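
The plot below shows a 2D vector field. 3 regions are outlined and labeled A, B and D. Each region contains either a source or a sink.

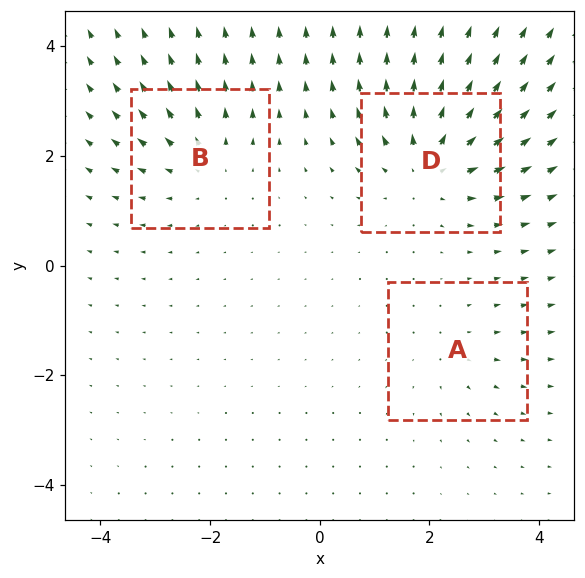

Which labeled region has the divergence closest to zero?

Divergence at each region's feature centre — A: about +2, B: about +3, D: about +5. Region A is closest to zero.

A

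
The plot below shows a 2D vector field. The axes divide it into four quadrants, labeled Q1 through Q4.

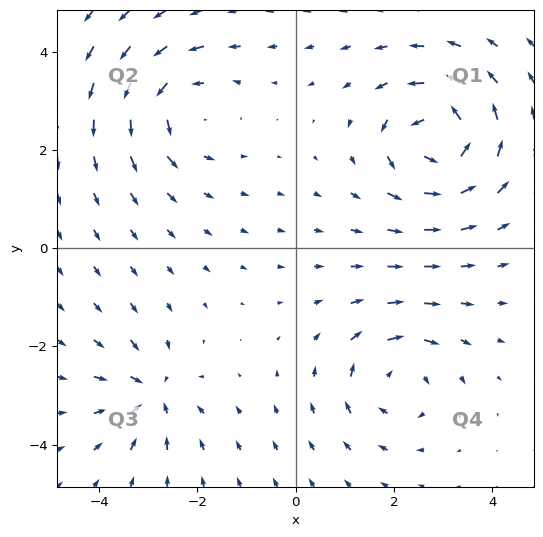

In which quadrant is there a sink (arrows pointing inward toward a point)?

Q3

The sink sits at approximately (-2.9, -3.0), which lies in quadrant Q3. The divergence there is about -5, negative as expected for a sink.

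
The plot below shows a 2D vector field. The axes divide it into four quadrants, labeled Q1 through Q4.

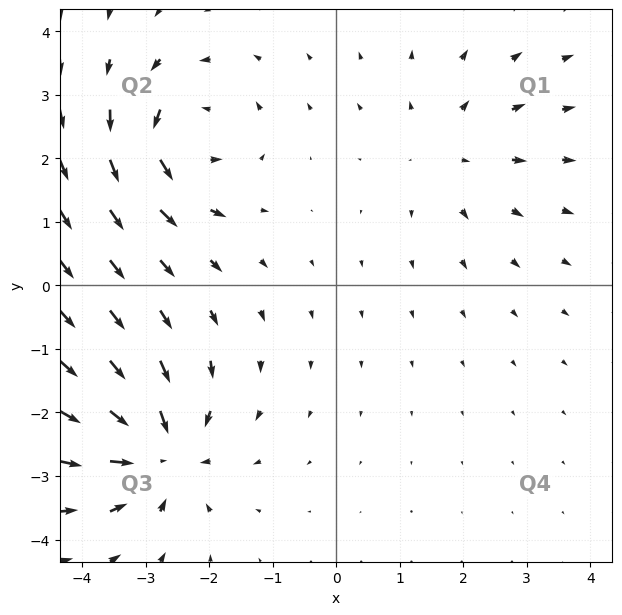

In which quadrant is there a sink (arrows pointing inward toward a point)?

The sink sits at approximately (-2.8, -2.6), which lies in quadrant Q3. The divergence there is about -5, negative as expected for a sink.

Q3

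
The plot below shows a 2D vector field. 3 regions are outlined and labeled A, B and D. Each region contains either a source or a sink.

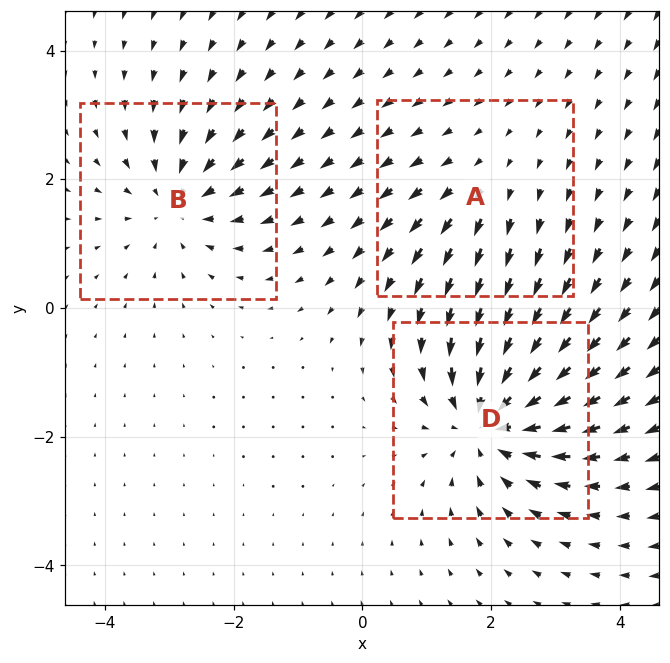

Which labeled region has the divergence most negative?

Divergence at each region's feature centre — A: about +2, B: about -3, D: about -5. Region D is most negative.

D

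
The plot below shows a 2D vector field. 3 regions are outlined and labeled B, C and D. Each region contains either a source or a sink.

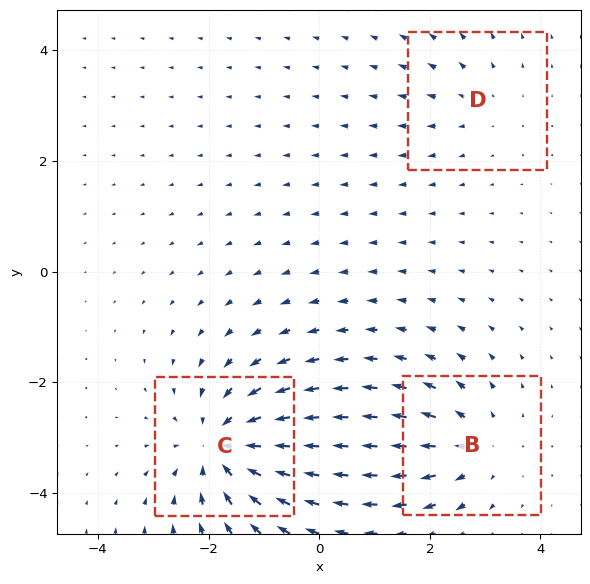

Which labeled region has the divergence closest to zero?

Divergence at each region's feature centre — B: about +3, C: about -5, D: about +2. Region D is closest to zero.

D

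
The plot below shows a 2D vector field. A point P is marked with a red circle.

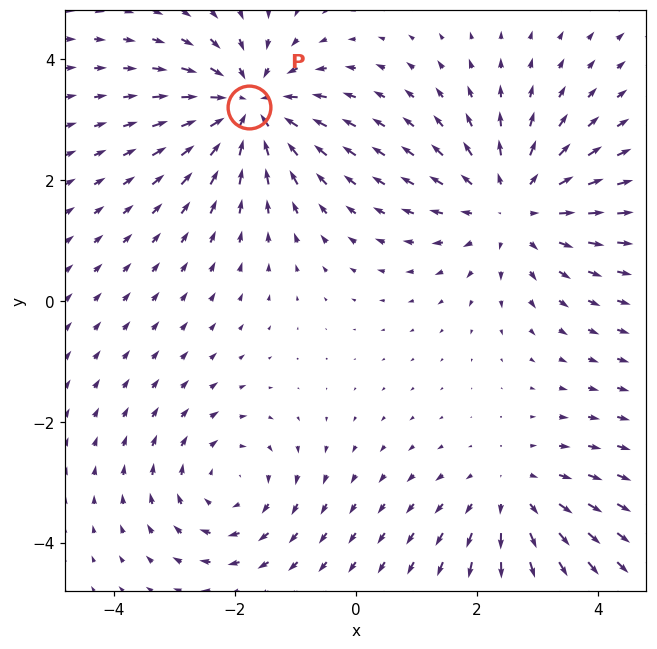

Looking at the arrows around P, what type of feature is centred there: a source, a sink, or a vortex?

sink

At P (-1.8, 3.2) the arrows converge inward. Divergence about -5, curl ≈0 — negative divergence with near-zero curl is a sink.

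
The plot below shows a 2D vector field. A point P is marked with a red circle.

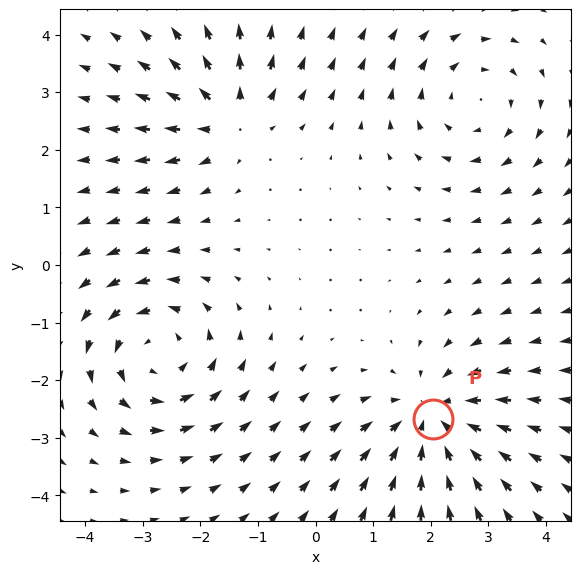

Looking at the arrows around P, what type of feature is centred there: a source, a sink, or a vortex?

At P (2.0, -2.7) the arrows converge inward. Divergence about -4, curl ≈0 — negative divergence with near-zero curl is a sink.

sink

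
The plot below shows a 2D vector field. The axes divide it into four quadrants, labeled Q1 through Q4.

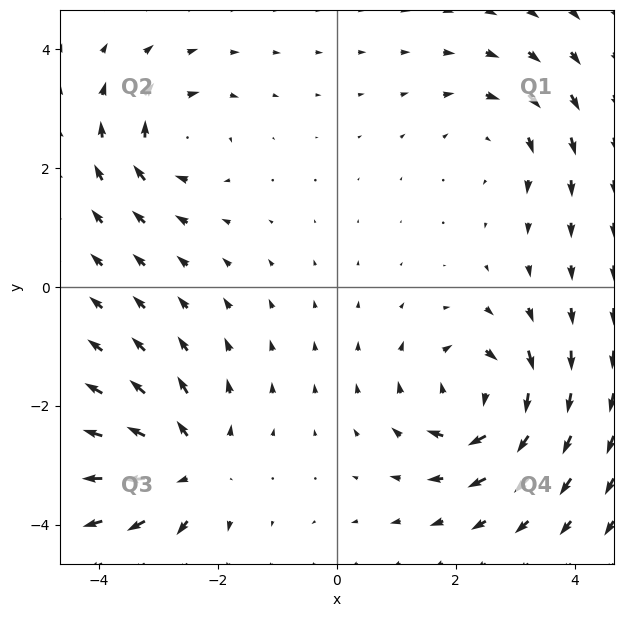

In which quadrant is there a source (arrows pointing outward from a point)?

The source sits at approximately (-2.5, -3.0), which lies in quadrant Q3. The divergence there is about +5, positive as expected for a source.

Q3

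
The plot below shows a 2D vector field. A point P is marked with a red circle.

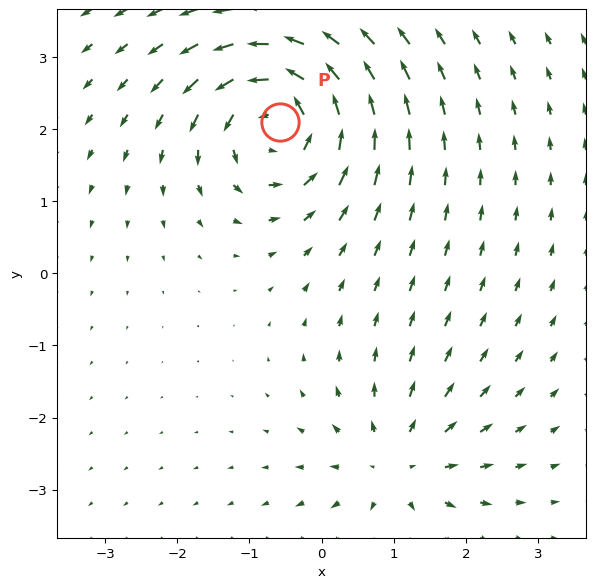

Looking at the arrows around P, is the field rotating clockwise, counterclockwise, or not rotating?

Near P at (-0.6, 2.1) the arrows circulate counterclockwise. The curl (z-component) there is about +5; positive curl means counterclockwise rotation.

counterclockwise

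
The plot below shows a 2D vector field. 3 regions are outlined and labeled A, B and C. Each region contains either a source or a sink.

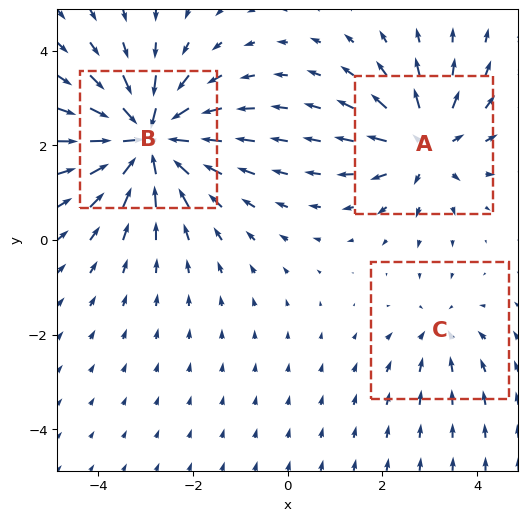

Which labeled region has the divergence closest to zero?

Divergence at each region's feature centre — A: about +4, B: about -6, C: about -2. Region C is closest to zero.

C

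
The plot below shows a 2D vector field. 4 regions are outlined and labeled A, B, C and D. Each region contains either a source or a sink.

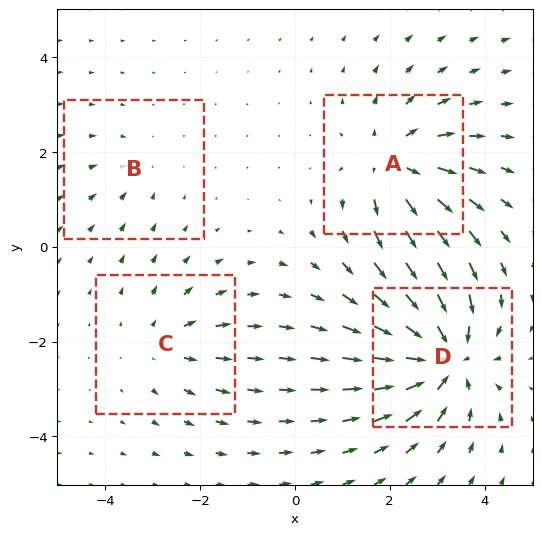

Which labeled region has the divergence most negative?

Divergence at each region's feature centre — A: about +5, B: about -2, C: about +3, D: about -7. Region D is most negative.

D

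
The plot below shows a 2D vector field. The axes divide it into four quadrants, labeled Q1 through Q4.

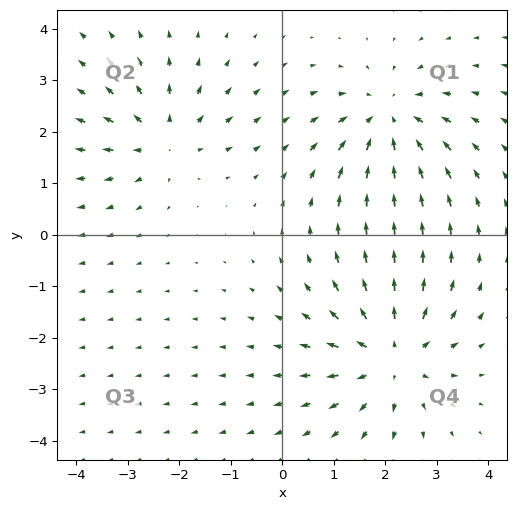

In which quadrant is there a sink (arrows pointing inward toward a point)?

The sink sits at approximately (2.1, 2.2), which lies in quadrant Q1. The divergence there is about -4, negative as expected for a sink.

Q1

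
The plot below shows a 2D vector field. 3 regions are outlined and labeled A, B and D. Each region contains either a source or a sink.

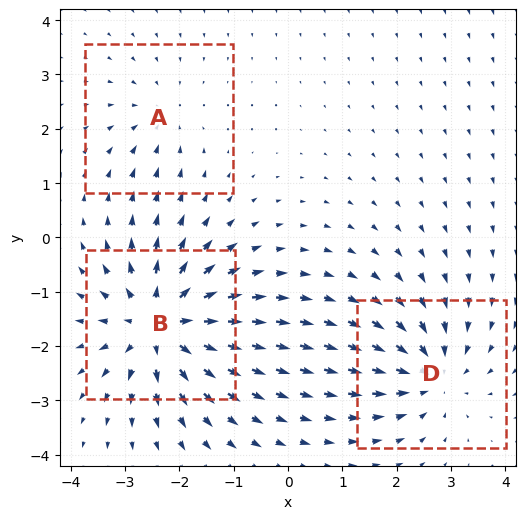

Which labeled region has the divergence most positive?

Divergence at each region's feature centre — A: about -2, B: about +5, D: about -4. Region B is most positive.

B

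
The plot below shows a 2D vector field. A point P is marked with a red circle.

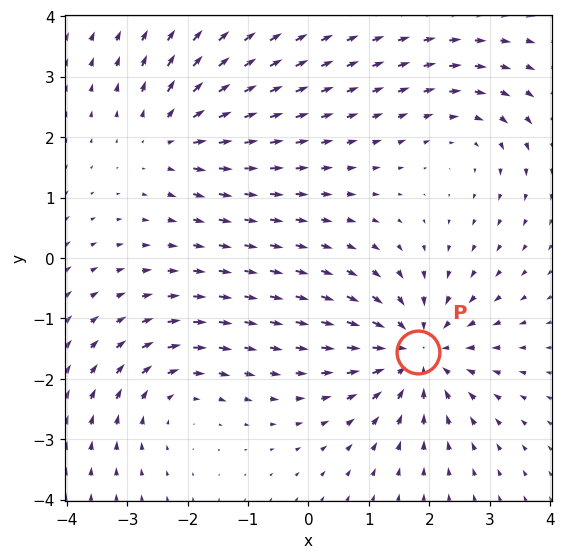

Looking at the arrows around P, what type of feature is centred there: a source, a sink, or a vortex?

At P (1.8, -1.6) the arrows converge inward. Divergence about -5, curl ≈0 — negative divergence with near-zero curl is a sink.

sink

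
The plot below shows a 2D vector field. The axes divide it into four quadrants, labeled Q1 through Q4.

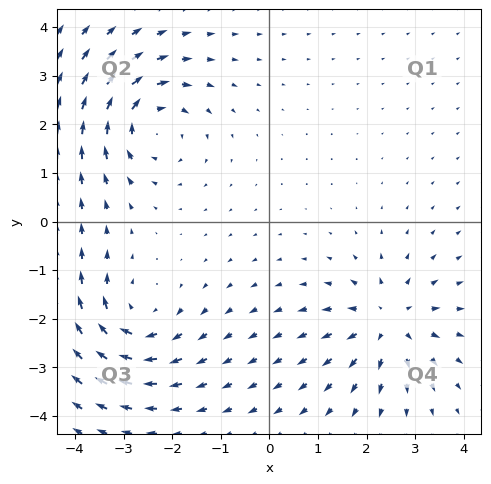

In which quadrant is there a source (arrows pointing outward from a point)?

The source sits at approximately (2.4, -2.1), which lies in quadrant Q4. The divergence there is about +4, positive as expected for a source.

Q4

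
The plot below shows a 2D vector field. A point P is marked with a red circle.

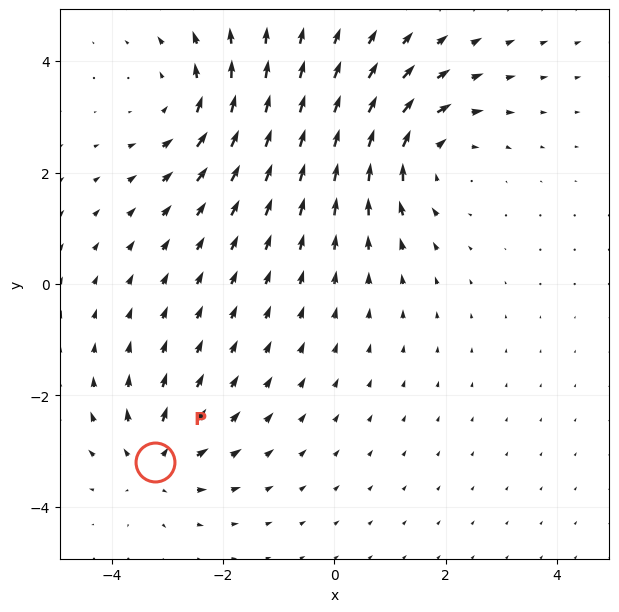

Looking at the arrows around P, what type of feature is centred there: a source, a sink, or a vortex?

source

At P (-3.2, -3.2) the arrows spread outward. Divergence about +4, curl ≈0 — positive divergence with near-zero curl is a source.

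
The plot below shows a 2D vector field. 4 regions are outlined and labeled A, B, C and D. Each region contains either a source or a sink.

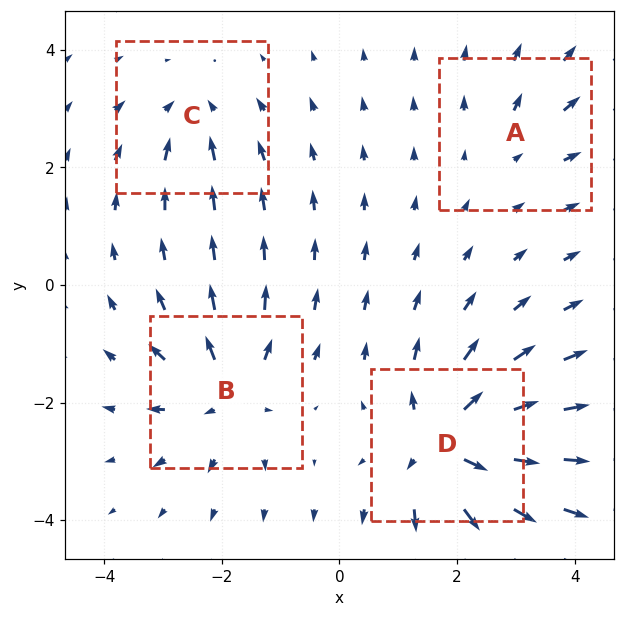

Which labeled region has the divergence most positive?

D

Divergence at each region's feature centre — A: about +2, B: about +6, C: about -4, D: about +8. Region D is most positive.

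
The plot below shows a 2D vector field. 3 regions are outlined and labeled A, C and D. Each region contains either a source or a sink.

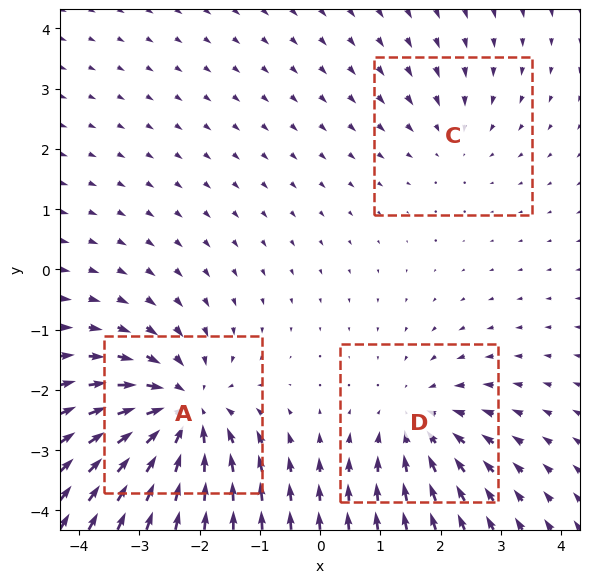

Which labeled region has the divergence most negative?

A

Divergence at each region's feature centre — A: about -5, C: about -2, D: about -3. Region A is most negative.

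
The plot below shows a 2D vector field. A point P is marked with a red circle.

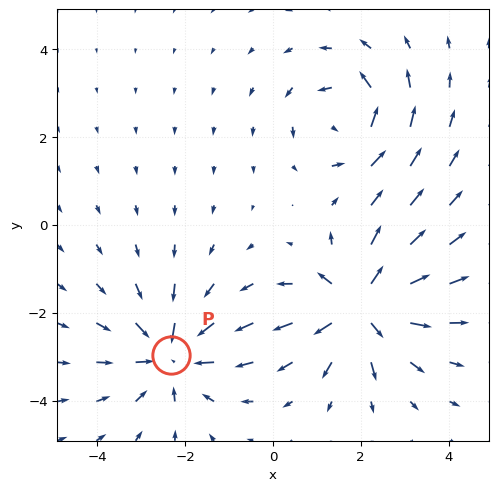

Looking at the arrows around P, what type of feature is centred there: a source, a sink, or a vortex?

At P (-2.3, -3.0) the arrows converge inward. Divergence about -4, curl ≈0 — negative divergence with near-zero curl is a sink.

sink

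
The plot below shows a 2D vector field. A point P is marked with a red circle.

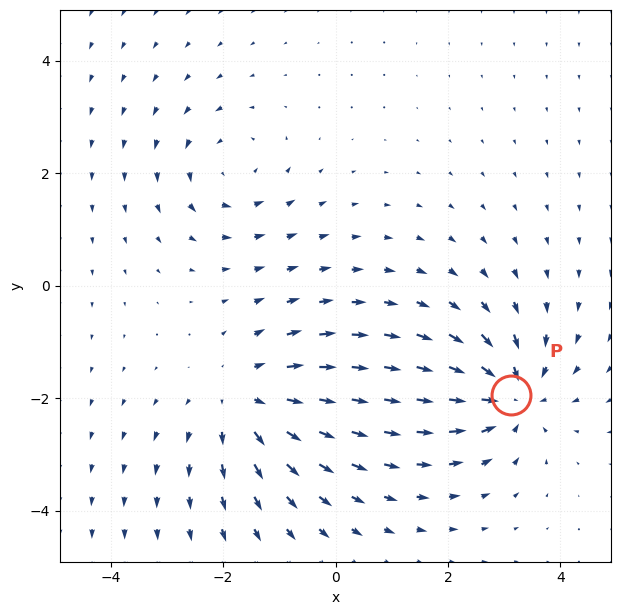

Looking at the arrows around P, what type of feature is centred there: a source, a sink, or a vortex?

At P (3.1, -1.9) the arrows converge inward. Divergence about -5, curl ≈0 — negative divergence with near-zero curl is a sink.

sink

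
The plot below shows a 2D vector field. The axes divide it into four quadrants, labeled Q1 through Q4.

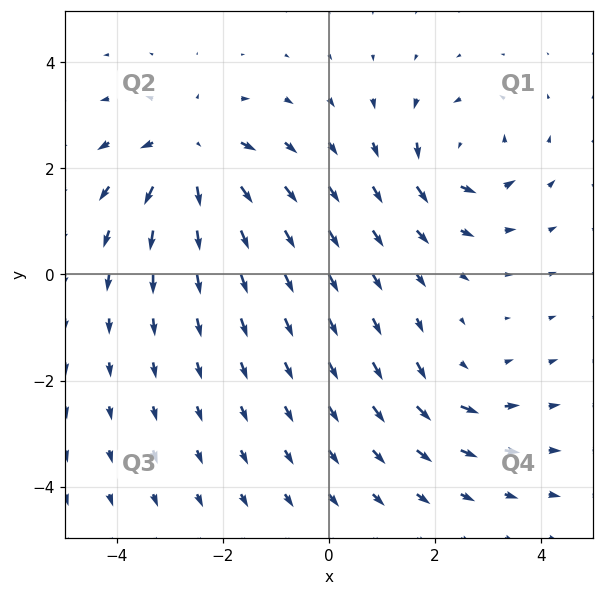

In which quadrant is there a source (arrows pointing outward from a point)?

The source sits at approximately (-2.6, 2.3), which lies in quadrant Q2. The divergence there is about +5, positive as expected for a source.

Q2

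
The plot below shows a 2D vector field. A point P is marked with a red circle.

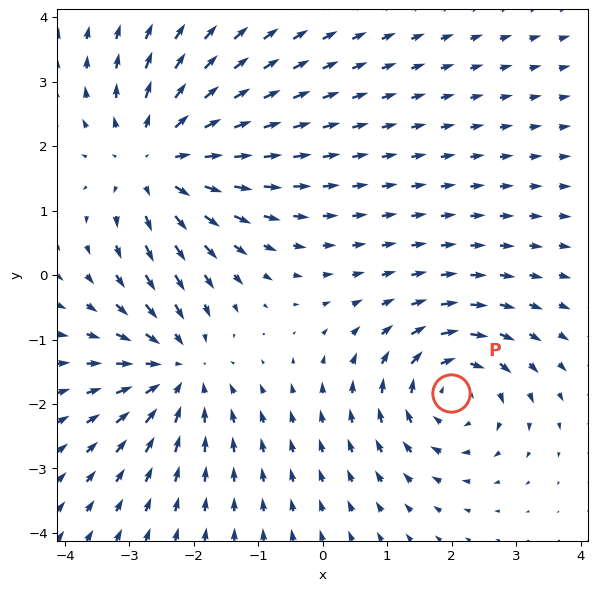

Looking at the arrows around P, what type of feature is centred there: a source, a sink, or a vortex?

vortex

At P (2.0, -1.8) the arrows circulate clockwise. Divergence ≈0, curl about -3 — near-zero divergence with nonzero curl is a vortex.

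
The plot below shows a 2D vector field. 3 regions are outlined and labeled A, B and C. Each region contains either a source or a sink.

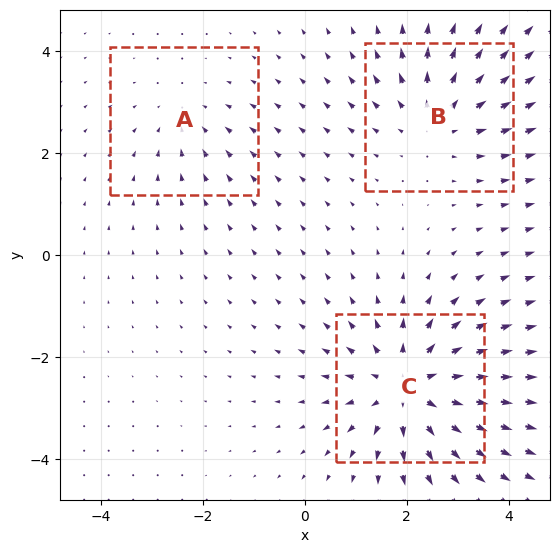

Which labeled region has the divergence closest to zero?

Divergence at each region's feature centre — A: about -2, B: about +3, C: about +4. Region A is closest to zero.

A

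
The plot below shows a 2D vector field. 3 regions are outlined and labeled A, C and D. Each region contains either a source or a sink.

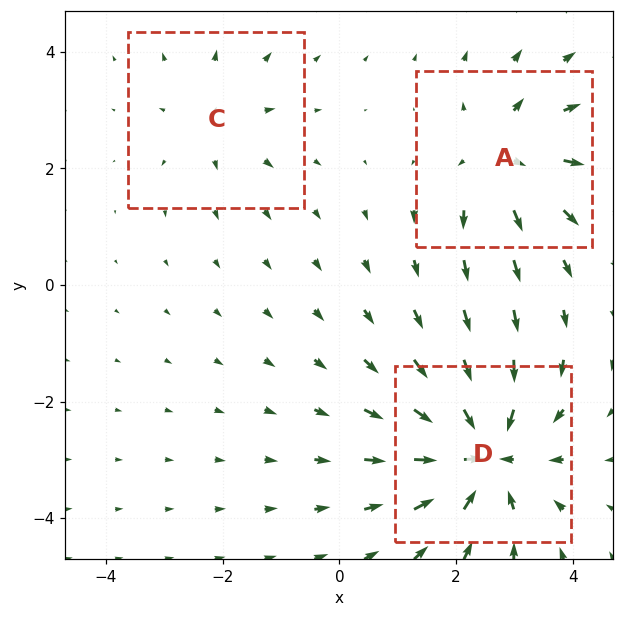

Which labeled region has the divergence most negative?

D

Divergence at each region's feature centre — A: about +4, C: about +2, D: about -6. Region D is most negative.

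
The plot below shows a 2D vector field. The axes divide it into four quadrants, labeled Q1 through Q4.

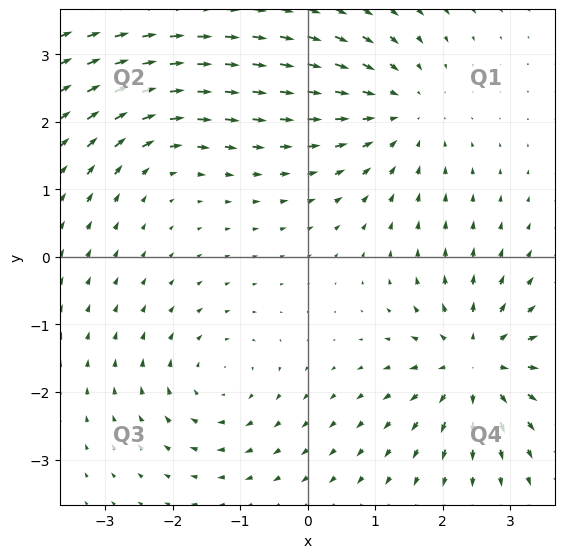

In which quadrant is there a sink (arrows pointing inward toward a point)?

The sink sits at approximately (1.4, 2.2), which lies in quadrant Q1. The divergence there is about -4, negative as expected for a sink.

Q1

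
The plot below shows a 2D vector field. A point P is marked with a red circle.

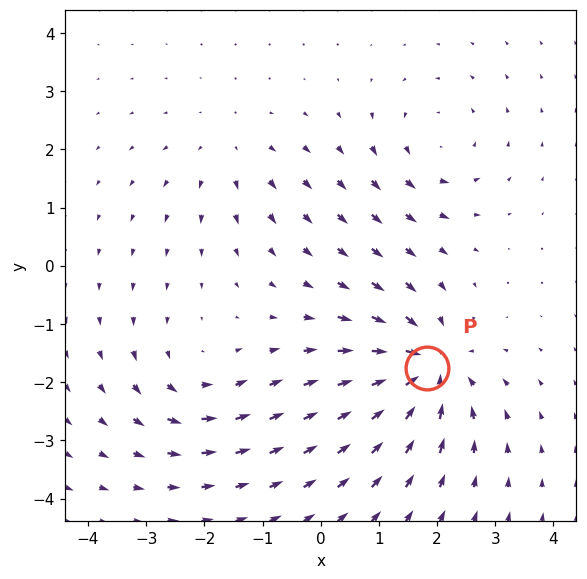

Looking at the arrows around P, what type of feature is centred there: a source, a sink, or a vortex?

sink

At P (1.8, -1.8) the arrows converge inward. Divergence about -6, curl ≈0 — negative divergence with near-zero curl is a sink.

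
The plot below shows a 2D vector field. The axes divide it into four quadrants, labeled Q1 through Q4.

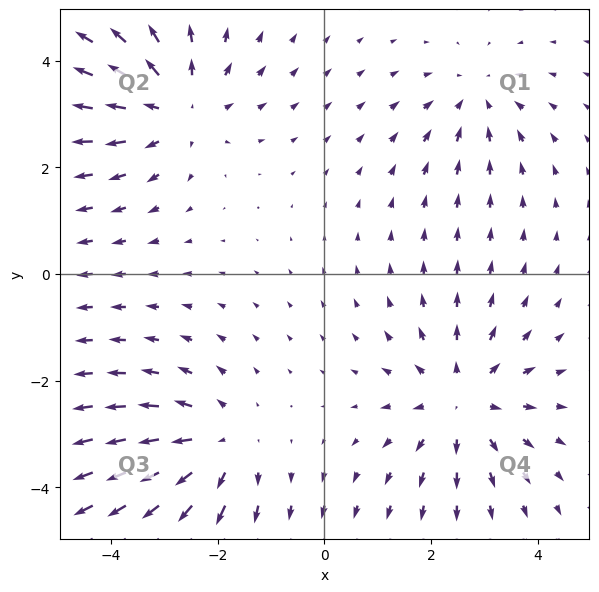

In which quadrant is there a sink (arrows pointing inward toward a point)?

Q1

The sink sits at approximately (2.8, 3.3), which lies in quadrant Q1. The divergence there is about -3, negative as expected for a sink.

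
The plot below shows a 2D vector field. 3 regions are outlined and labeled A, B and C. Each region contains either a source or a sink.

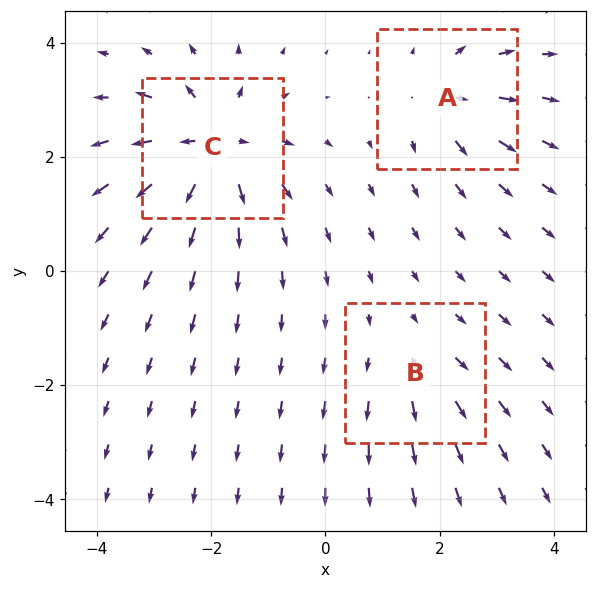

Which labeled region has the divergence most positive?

Divergence at each region's feature centre — A: about +4, B: about +2, C: about +6. Region C is most positive.

C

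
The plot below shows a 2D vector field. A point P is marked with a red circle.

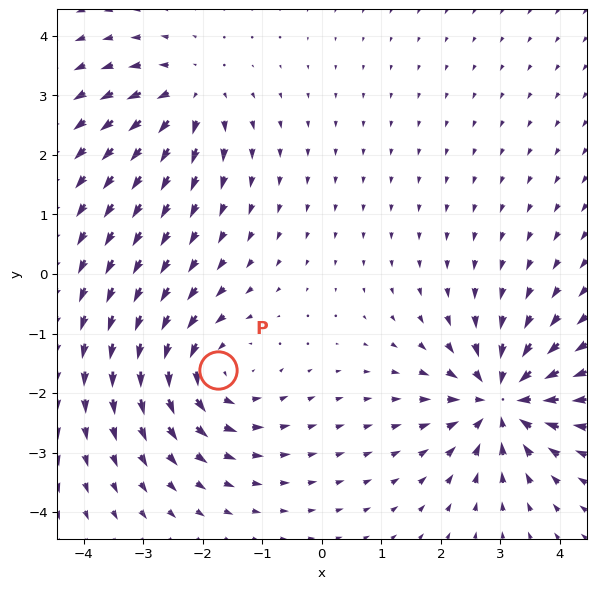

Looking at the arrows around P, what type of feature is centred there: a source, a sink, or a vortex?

vortex

At P (-1.7, -1.6) the arrows circulate counterclockwise. Divergence ≈0, curl about +4 — near-zero divergence with nonzero curl is a vortex.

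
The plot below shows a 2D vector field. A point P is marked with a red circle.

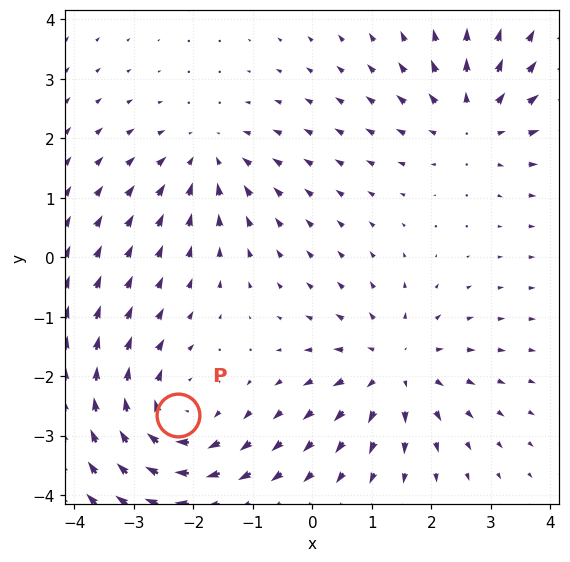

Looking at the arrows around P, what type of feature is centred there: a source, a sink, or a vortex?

vortex

At P (-2.3, -2.7) the arrows circulate clockwise. Divergence ≈0, curl about -4 — near-zero divergence with nonzero curl is a vortex.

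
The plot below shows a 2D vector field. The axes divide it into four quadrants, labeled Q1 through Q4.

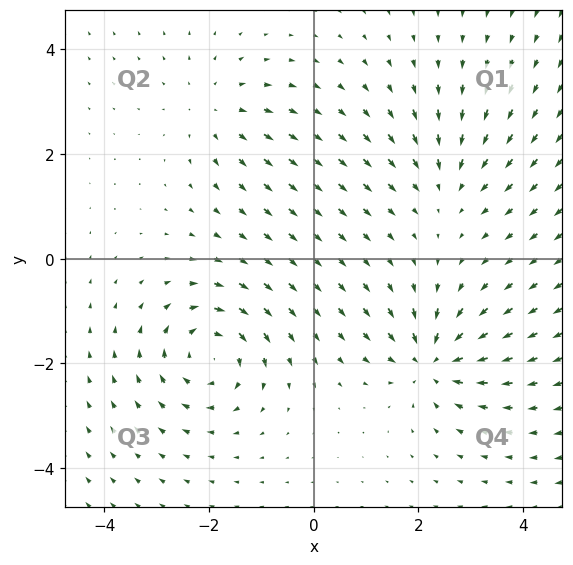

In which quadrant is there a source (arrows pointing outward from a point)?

Q2

The source sits at approximately (-1.9, 2.9), which lies in quadrant Q2. The divergence there is about +3, positive as expected for a source.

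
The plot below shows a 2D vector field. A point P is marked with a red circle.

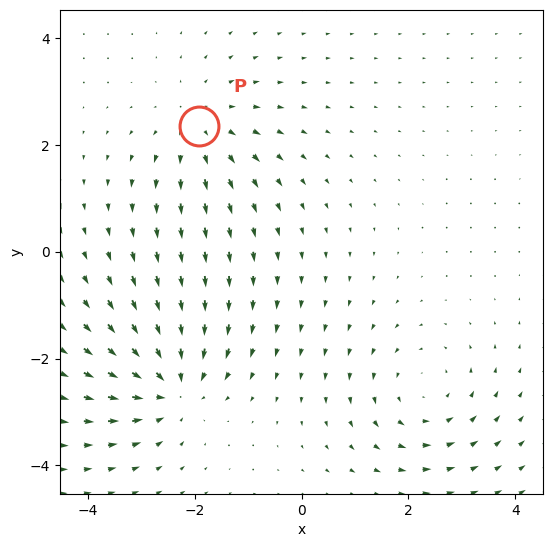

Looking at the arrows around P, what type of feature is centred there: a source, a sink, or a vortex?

At P (-1.9, 2.4) the arrows spread outward. Divergence about +3, curl ≈0 — positive divergence with near-zero curl is a source.

source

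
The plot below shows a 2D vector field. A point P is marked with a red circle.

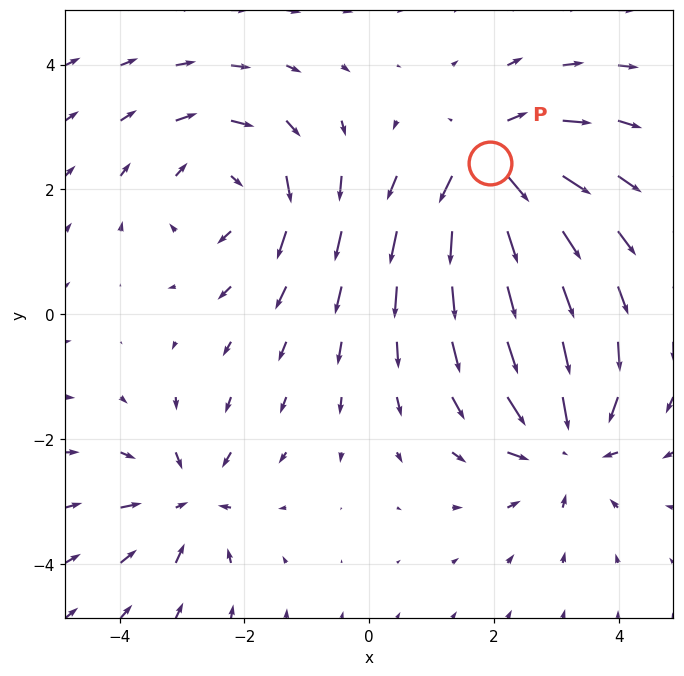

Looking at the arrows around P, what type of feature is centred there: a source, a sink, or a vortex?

At P (1.9, 2.4) the arrows spread outward. Divergence about +7, curl ≈0 — positive divergence with near-zero curl is a source.

source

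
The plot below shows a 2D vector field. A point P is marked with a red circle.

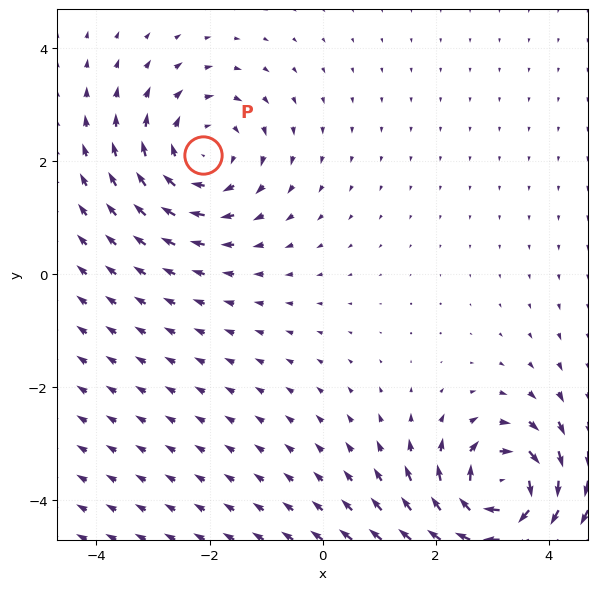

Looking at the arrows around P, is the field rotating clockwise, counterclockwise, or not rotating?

clockwise

Near P at (-2.1, 2.1) the arrows circulate clockwise. The curl (z-component) there is about -3; negative curl means clockwise rotation.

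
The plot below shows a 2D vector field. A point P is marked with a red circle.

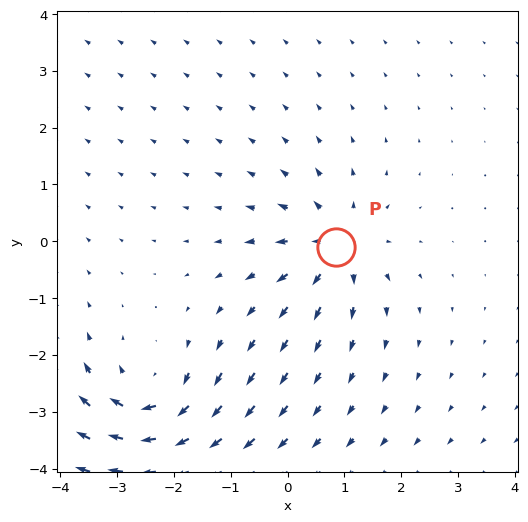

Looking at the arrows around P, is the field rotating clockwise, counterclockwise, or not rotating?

Near P at (0.9, -0.1) the arrows show no circulation. The curl there is ≈0.

not rotating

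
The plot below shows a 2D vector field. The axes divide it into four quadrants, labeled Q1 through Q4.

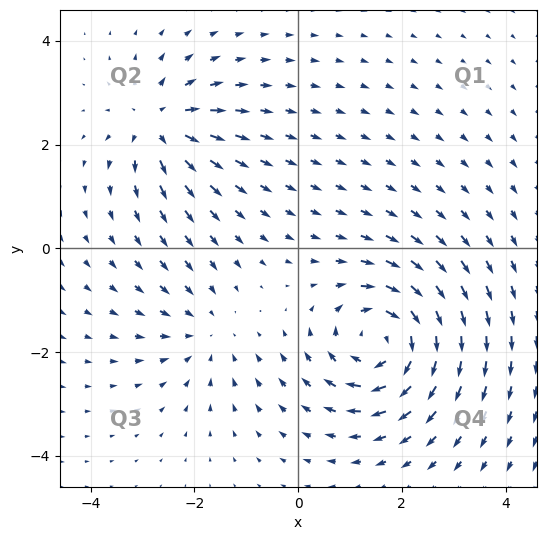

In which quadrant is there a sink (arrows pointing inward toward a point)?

The sink sits at approximately (-1.8, -1.6), which lies in quadrant Q3. The divergence there is about -2, negative as expected for a sink.

Q3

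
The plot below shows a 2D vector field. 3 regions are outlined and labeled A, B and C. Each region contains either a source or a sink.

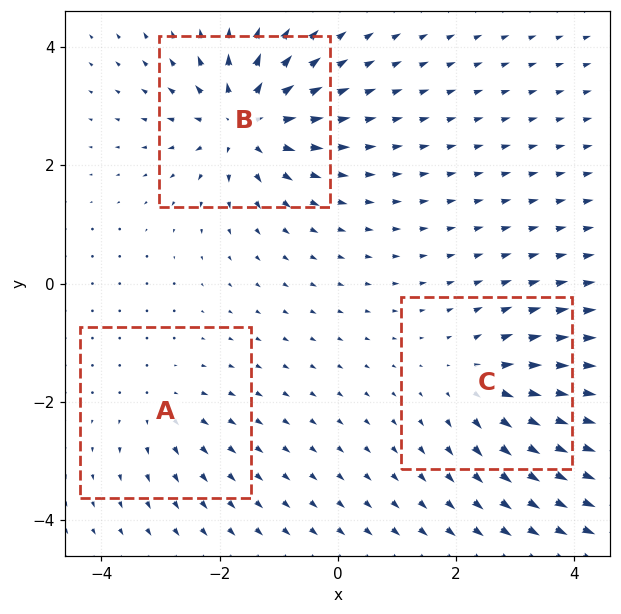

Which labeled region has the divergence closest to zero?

Divergence at each region's feature centre — A: about +2, B: about +6, C: about +4. Region A is closest to zero.

A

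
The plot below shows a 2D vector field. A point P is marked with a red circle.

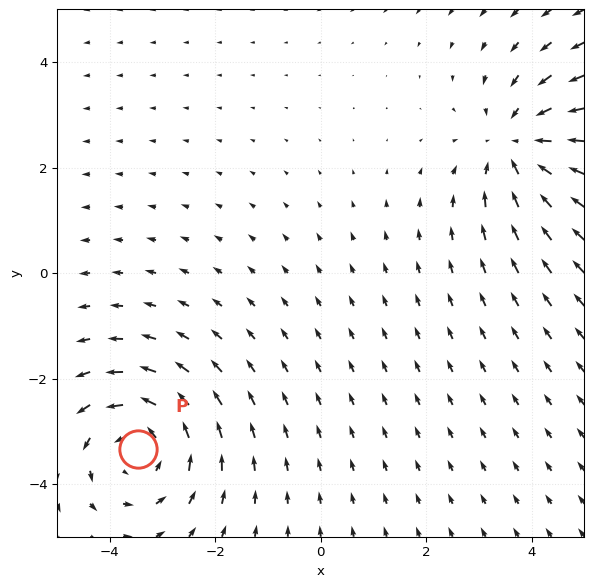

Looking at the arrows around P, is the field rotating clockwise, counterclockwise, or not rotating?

Near P at (-3.5, -3.3) the arrows circulate counterclockwise. The curl (z-component) there is about +3; positive curl means counterclockwise rotation.

counterclockwise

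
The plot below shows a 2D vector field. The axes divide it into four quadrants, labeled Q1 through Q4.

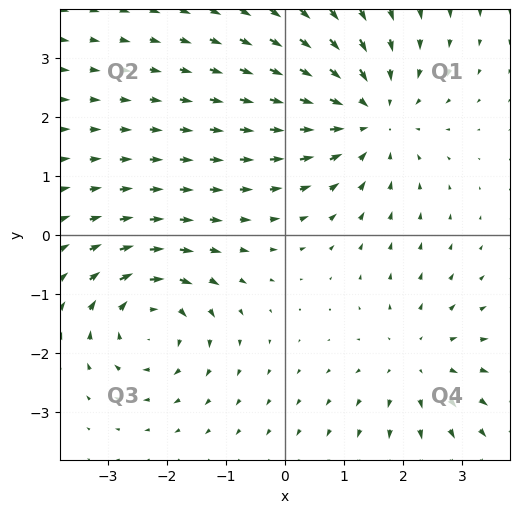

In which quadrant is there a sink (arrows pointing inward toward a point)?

Q1

The sink sits at approximately (1.4, 2.0), which lies in quadrant Q1. The divergence there is about -4, negative as expected for a sink.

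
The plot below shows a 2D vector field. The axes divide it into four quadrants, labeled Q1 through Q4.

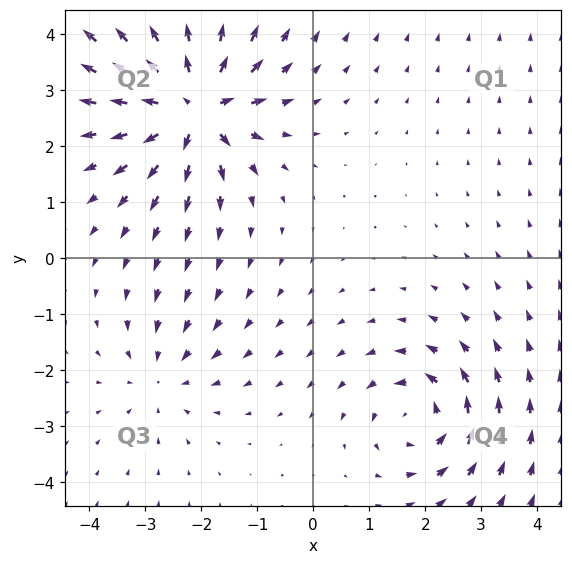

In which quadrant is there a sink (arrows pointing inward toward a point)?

Q3

The sink sits at approximately (-2.7, -2.1), which lies in quadrant Q3. The divergence there is about -3, negative as expected for a sink.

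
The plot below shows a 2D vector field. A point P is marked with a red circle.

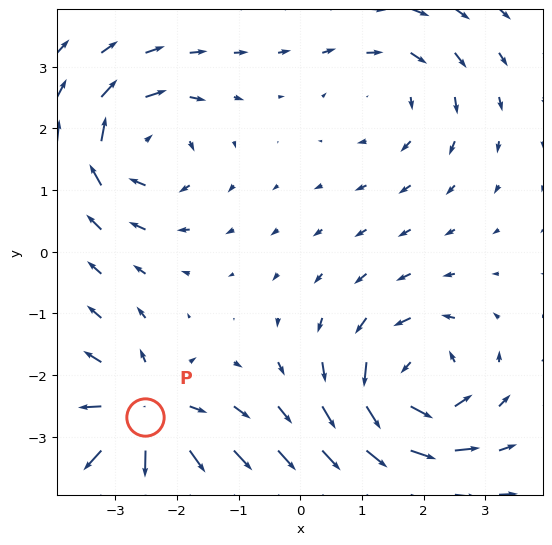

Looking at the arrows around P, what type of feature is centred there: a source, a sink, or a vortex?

At P (-2.5, -2.7) the arrows spread outward. Divergence about +6, curl ≈0 — positive divergence with near-zero curl is a source.

source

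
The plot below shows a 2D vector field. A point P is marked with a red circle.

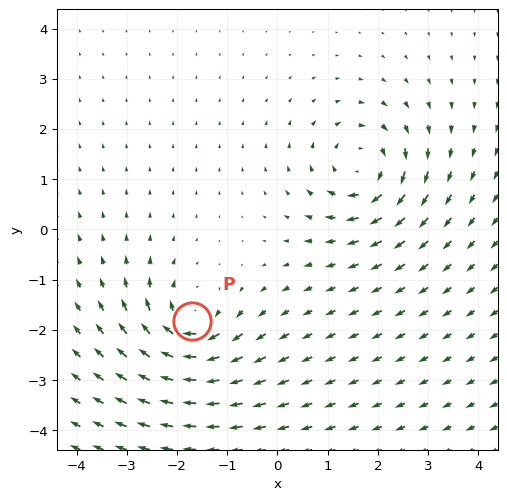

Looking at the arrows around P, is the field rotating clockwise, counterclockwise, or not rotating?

clockwise

Near P at (-1.7, -1.8) the arrows circulate clockwise. The curl (z-component) there is about -5; negative curl means clockwise rotation.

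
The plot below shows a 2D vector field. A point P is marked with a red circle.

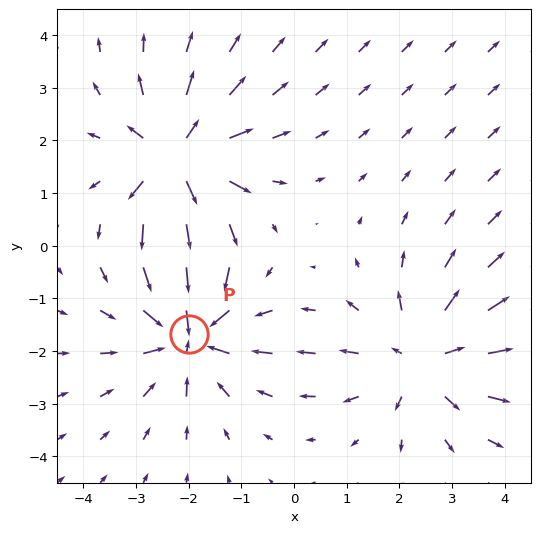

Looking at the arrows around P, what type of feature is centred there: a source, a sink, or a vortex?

sink

At P (-2.0, -1.7) the arrows converge inward. Divergence about -4, curl ≈0 — negative divergence with near-zero curl is a sink.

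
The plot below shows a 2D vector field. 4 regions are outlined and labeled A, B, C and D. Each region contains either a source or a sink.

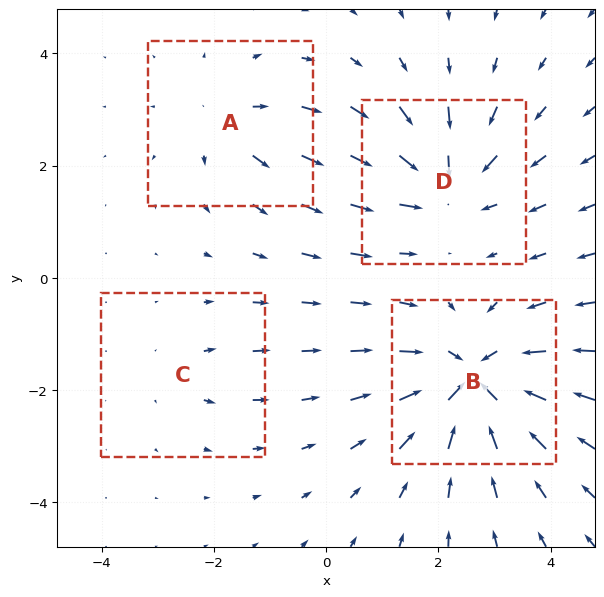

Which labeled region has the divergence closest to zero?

C

Divergence at each region's feature centre — A: about +3, B: about -7, C: about +2, D: about -5. Region C is closest to zero.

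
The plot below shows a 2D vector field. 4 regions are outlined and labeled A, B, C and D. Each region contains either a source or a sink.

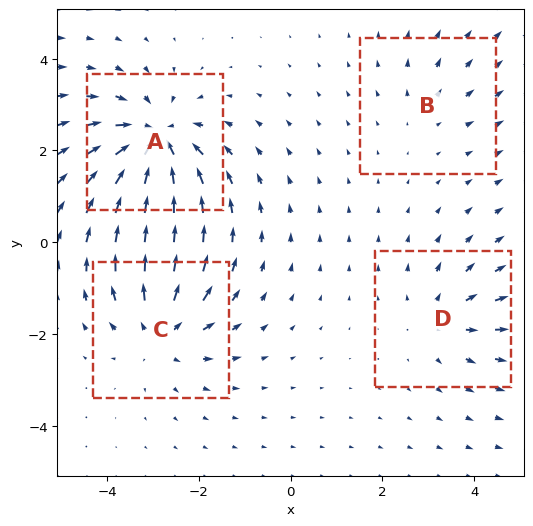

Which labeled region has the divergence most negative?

Divergence at each region's feature centre — A: about -7, B: about +2, C: about +5, D: about +3. Region A is most negative.

A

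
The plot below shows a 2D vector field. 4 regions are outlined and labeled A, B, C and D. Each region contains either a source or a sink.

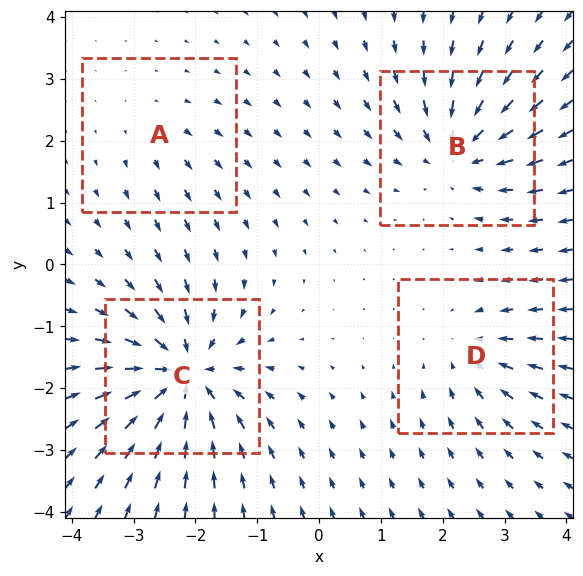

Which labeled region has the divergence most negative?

Divergence at each region's feature centre — A: about +2, B: about -6, C: about -8, D: about -4. Region C is most negative.

C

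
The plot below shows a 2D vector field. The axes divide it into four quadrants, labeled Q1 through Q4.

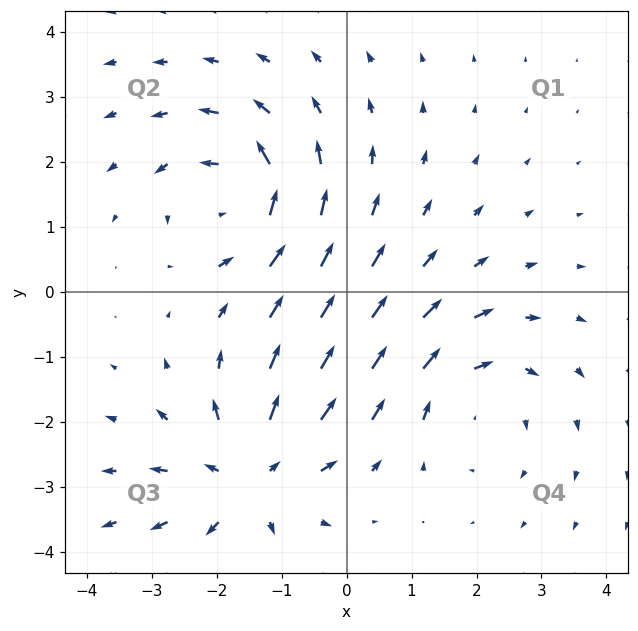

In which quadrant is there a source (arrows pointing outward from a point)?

Q3

The source sits at approximately (-1.5, -2.9), which lies in quadrant Q3. The divergence there is about +5, positive as expected for a source.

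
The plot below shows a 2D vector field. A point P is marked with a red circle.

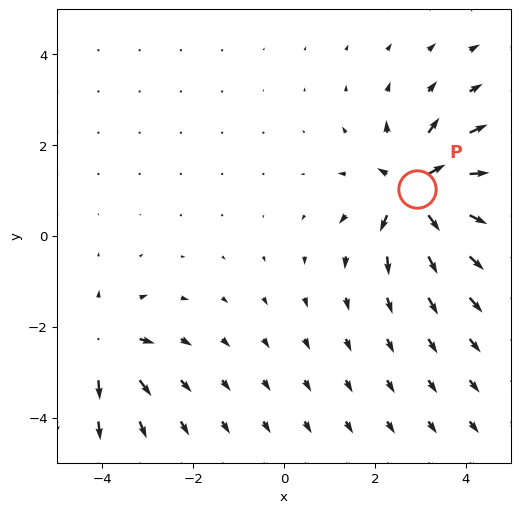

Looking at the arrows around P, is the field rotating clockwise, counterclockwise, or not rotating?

Near P at (2.9, 1.0) the arrows show no circulation. The curl there is ≈0.

not rotating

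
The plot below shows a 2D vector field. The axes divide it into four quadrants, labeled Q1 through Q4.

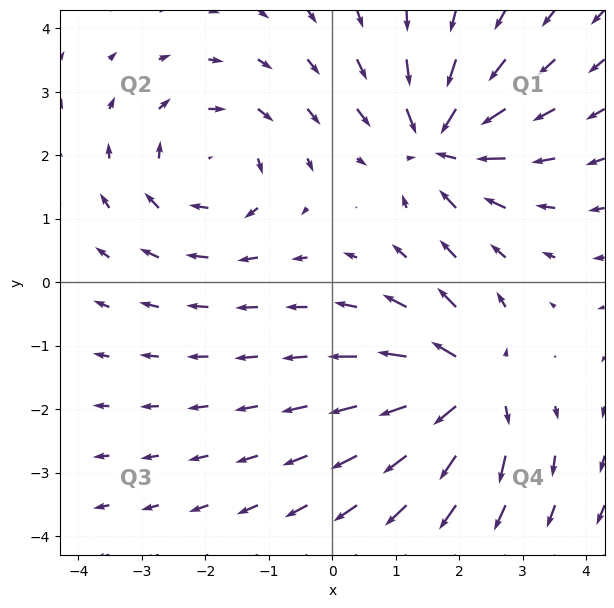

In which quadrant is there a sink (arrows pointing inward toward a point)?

Q1

The sink sits at approximately (1.7, 2.2), which lies in quadrant Q1. The divergence there is about -5, negative as expected for a sink.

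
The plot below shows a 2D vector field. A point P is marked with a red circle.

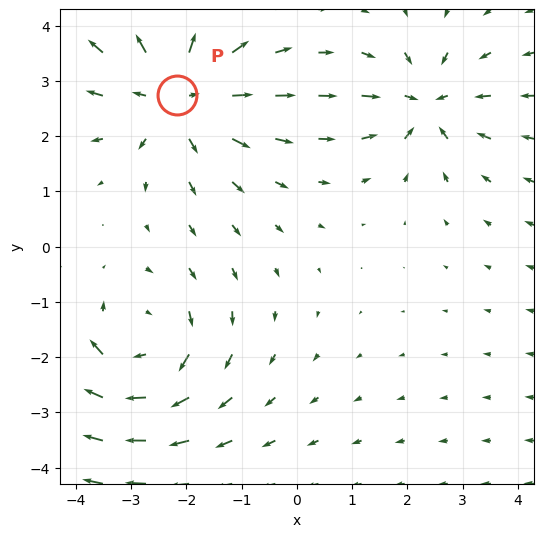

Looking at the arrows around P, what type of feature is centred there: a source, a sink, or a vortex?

source

At P (-2.2, 2.7) the arrows spread outward. Divergence about +4, curl ≈0 — positive divergence with near-zero curl is a source.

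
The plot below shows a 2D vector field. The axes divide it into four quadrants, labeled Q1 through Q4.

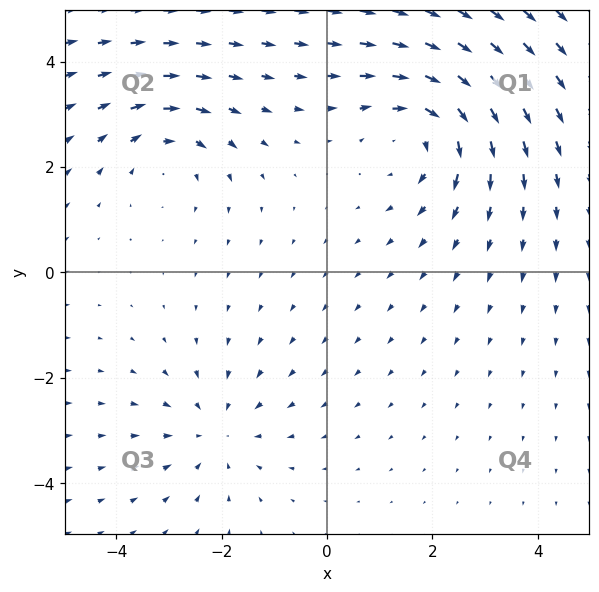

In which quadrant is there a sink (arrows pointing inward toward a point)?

The sink sits at approximately (-2.1, -3.0), which lies in quadrant Q3. The divergence there is about -2, negative as expected for a sink.

Q3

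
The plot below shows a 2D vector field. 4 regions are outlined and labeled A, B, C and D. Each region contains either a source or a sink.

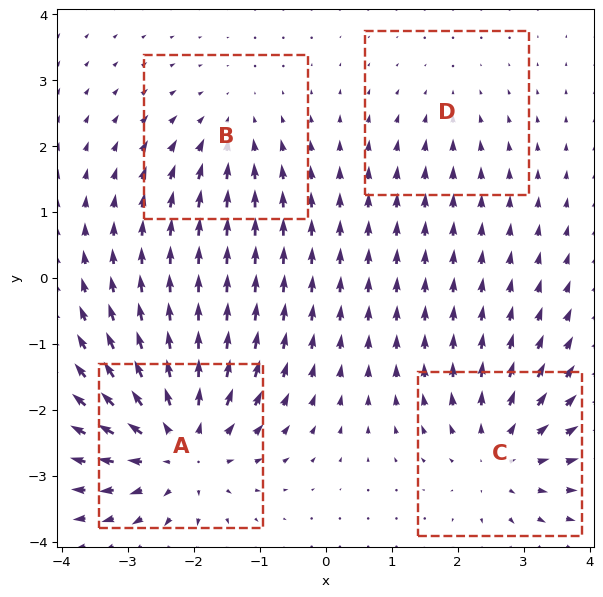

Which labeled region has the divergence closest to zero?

D

Divergence at each region's feature centre — A: about +6, B: about -3, C: about +5, D: about -2. Region D is closest to zero.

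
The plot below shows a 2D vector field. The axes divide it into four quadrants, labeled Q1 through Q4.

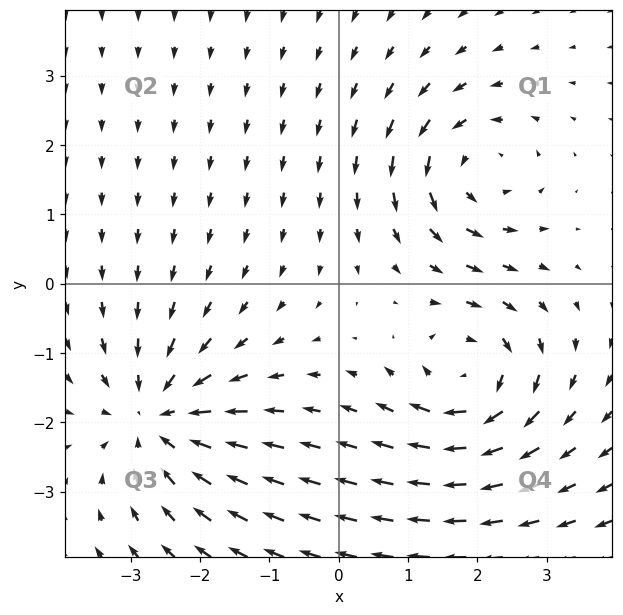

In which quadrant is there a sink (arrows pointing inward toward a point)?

The sink sits at approximately (-2.6, -1.9), which lies in quadrant Q3. The divergence there is about -4, negative as expected for a sink.

Q3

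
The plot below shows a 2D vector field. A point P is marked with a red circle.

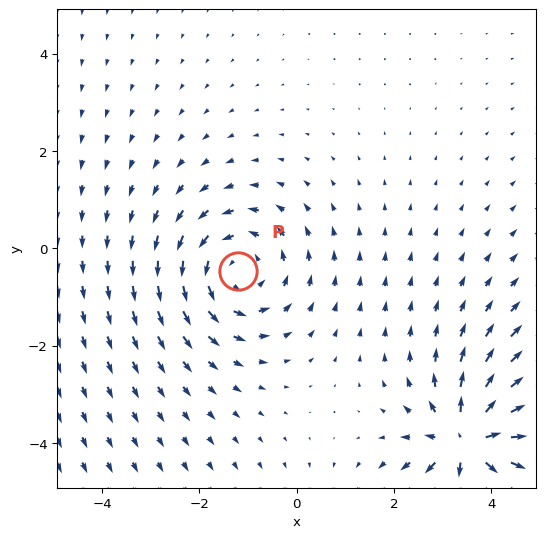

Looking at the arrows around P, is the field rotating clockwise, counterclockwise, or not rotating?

counterclockwise

Near P at (-1.2, -0.5) the arrows circulate counterclockwise. The curl (z-component) there is about +3; positive curl means counterclockwise rotation.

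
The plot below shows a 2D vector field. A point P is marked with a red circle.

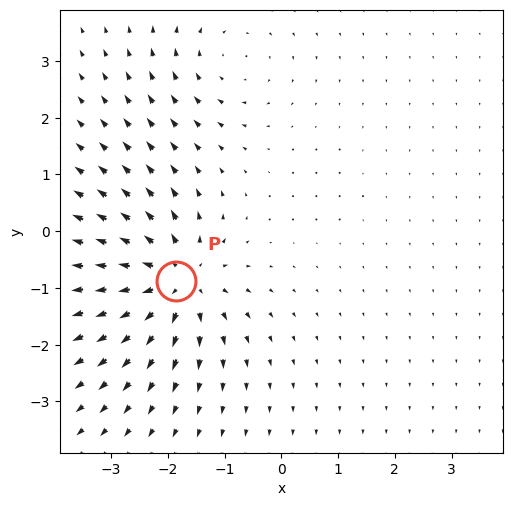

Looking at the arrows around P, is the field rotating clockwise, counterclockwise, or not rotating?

not rotating

Near P at (-1.9, -0.9) the arrows show no circulation. The curl there is ≈0.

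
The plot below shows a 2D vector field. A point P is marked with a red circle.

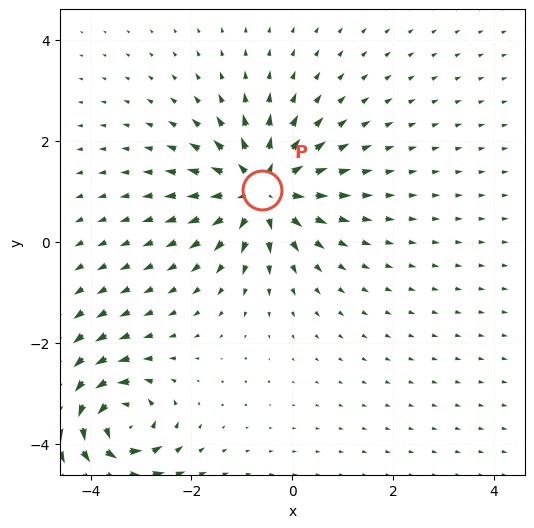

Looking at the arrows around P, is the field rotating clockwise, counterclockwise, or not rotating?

not rotating

Near P at (-0.6, 1.0) the arrows show no circulation. The curl there is ≈0.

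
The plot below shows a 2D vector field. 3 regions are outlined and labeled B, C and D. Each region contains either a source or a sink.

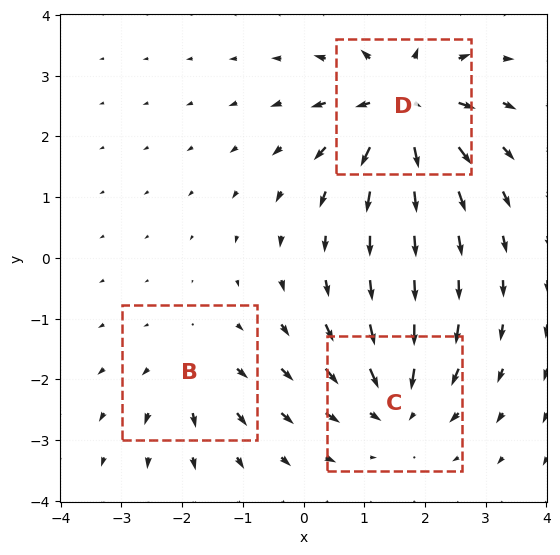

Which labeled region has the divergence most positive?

Divergence at each region's feature centre — B: about +2, C: about -4, D: about +6. Region D is most positive.

D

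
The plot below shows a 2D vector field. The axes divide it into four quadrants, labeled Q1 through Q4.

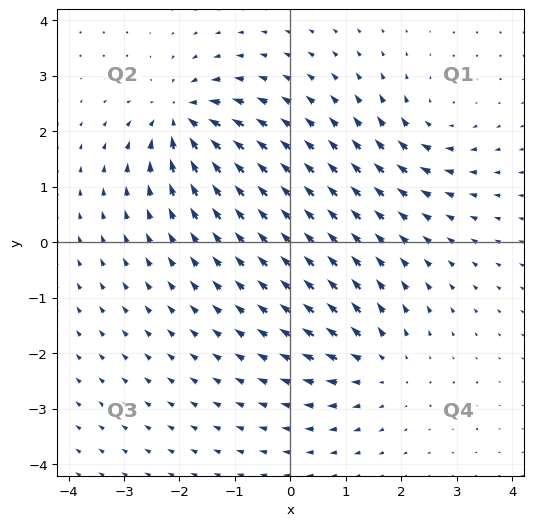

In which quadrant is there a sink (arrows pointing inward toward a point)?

The sink sits at approximately (-1.9, 2.2), which lies in quadrant Q2. The divergence there is about -7, negative as expected for a sink.

Q2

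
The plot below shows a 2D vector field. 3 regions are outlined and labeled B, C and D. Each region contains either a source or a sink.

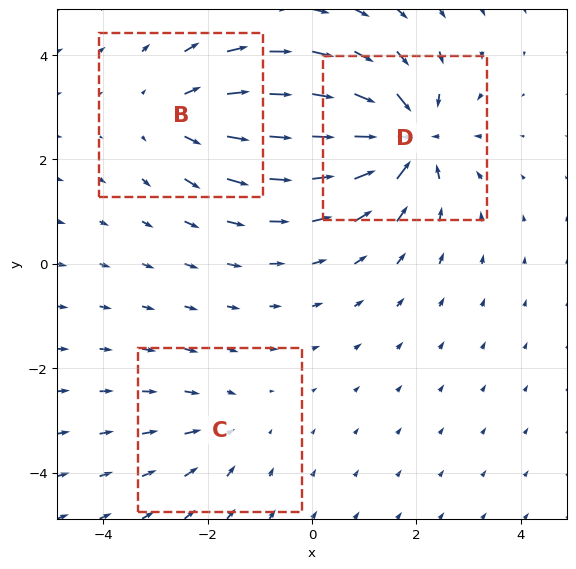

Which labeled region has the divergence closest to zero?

C

Divergence at each region's feature centre — B: about +3, C: about -2, D: about -5. Region C is closest to zero.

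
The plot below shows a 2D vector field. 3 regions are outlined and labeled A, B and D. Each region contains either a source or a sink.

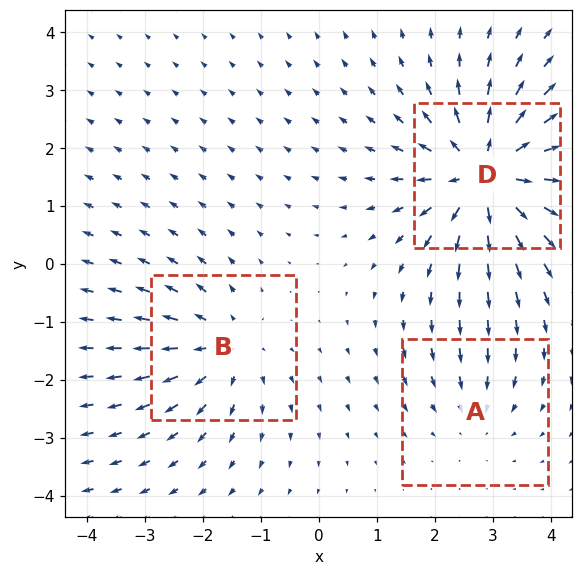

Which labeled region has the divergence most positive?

Divergence at each region's feature centre — A: about -2, B: about +3, D: about +6. Region D is most positive.

D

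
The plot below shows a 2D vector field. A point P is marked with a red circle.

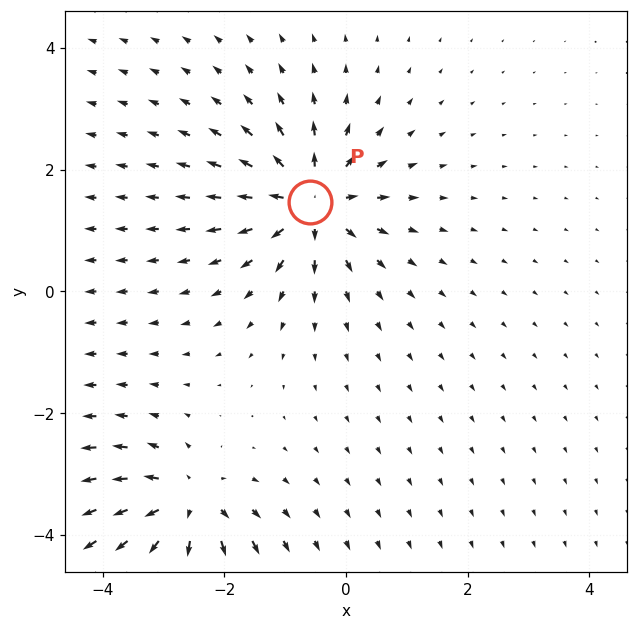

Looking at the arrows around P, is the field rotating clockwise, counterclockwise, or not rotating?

not rotating

Near P at (-0.6, 1.5) the arrows show no circulation. The curl there is ≈0.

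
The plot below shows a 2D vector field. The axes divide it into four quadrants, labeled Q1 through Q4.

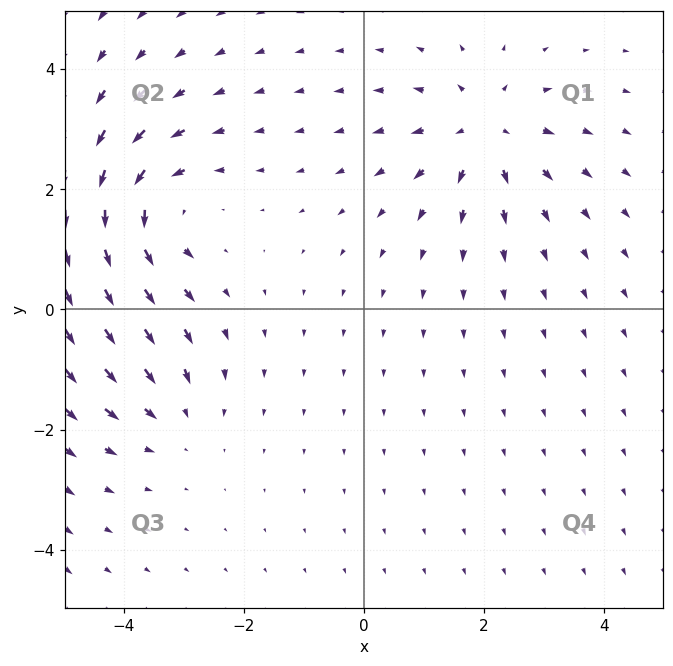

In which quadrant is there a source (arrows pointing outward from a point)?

Q1

The source sits at approximately (2.0, 3.0), which lies in quadrant Q1. The divergence there is about +4, positive as expected for a source.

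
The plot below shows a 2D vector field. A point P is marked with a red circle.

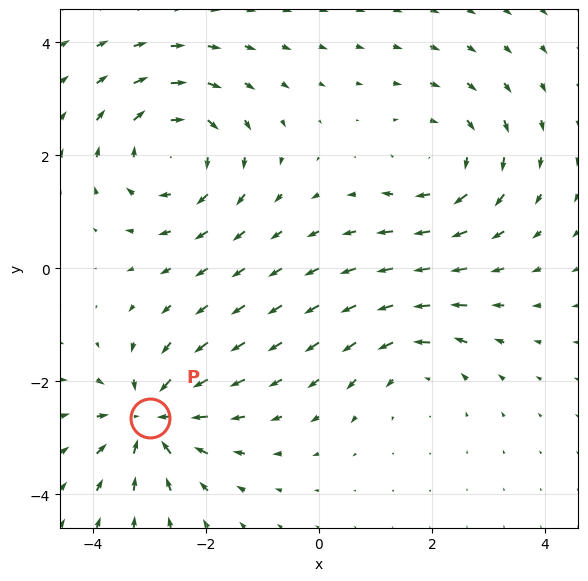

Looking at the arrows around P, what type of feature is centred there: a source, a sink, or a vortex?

At P (-3.0, -2.7) the arrows converge inward. Divergence about -5, curl ≈0 — negative divergence with near-zero curl is a sink.

sink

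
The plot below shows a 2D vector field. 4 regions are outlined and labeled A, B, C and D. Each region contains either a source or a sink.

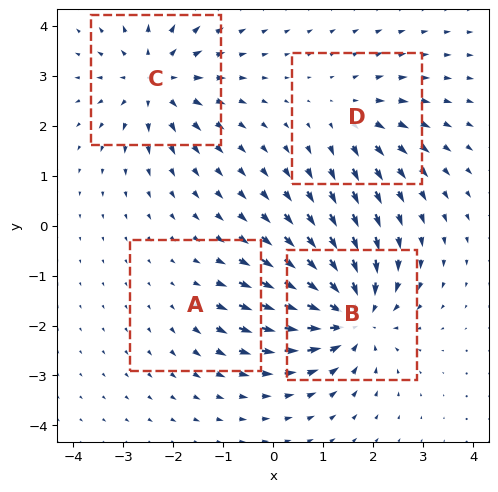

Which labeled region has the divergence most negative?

B

Divergence at each region's feature centre — A: about +2, B: about -7, C: about +5, D: about +4. Region B is most negative.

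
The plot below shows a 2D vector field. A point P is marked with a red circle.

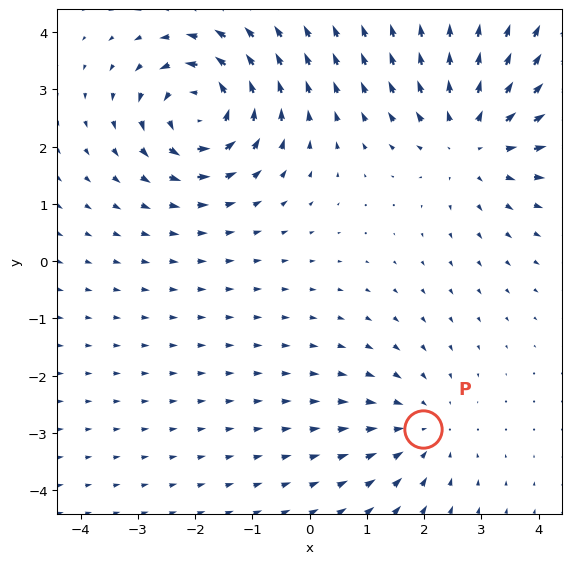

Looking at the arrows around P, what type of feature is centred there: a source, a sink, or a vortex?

At P (2.0, -2.9) the arrows converge inward. Divergence about -2, curl ≈0 — negative divergence with near-zero curl is a sink.

sink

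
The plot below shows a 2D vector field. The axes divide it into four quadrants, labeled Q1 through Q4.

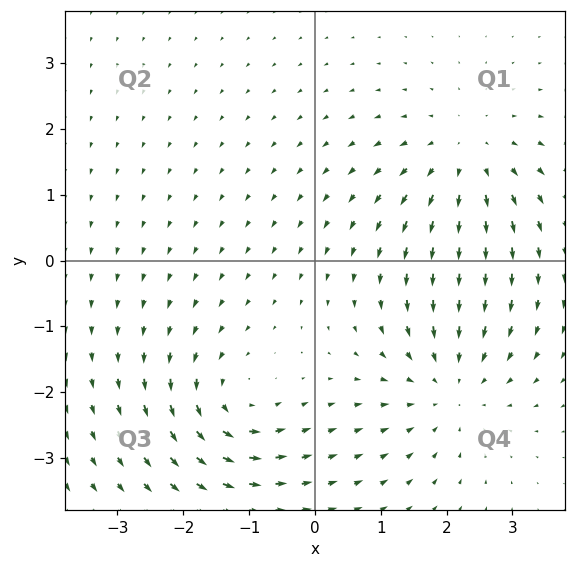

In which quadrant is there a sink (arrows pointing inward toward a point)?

Q4

The sink sits at approximately (2.1, -1.9), which lies in quadrant Q4. The divergence there is about -4, negative as expected for a sink.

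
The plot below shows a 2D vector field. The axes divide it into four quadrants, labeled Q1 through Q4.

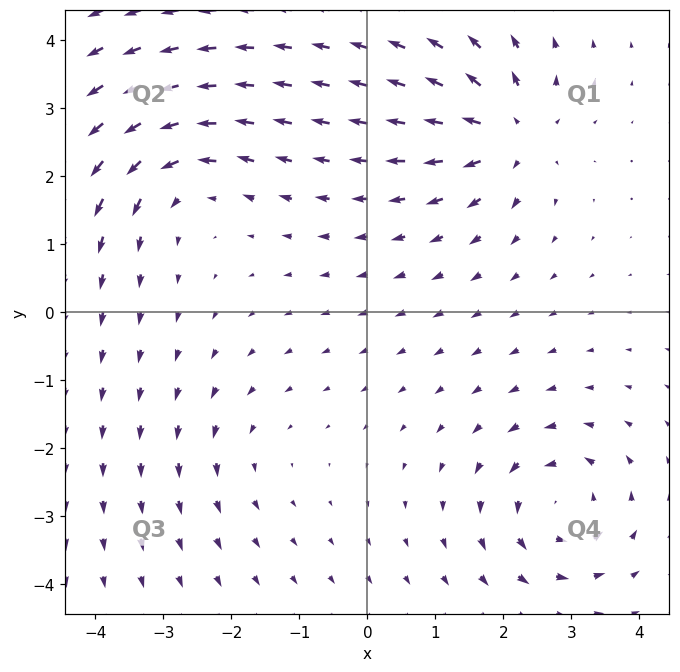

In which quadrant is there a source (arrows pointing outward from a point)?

Q1

The source sits at approximately (2.1, 2.6), which lies in quadrant Q1. The divergence there is about +6, positive as expected for a source.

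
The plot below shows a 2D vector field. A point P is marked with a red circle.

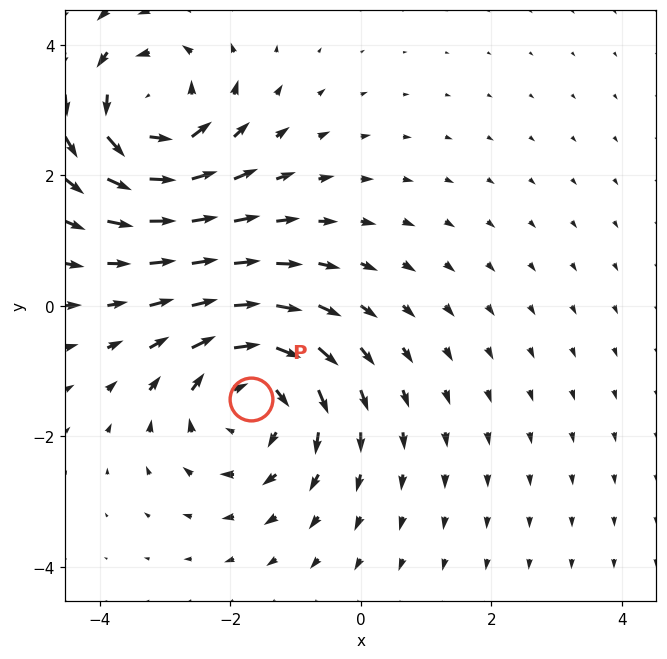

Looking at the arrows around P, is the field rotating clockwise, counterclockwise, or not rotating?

Near P at (-1.7, -1.4) the arrows circulate clockwise. The curl (z-component) there is about -4; negative curl means clockwise rotation.

clockwise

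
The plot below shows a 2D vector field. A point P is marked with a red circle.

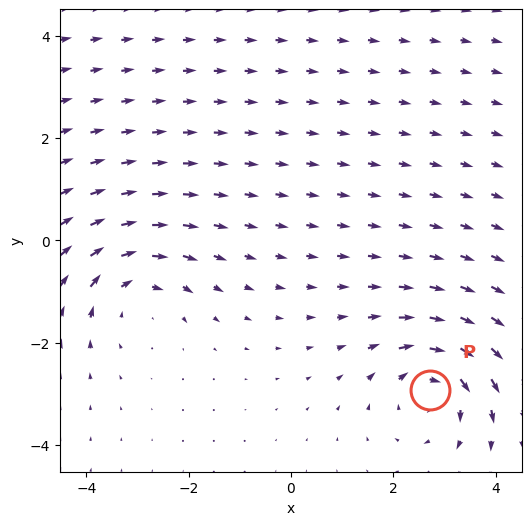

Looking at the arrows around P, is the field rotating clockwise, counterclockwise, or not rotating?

Near P at (2.7, -2.9) the arrows circulate clockwise. The curl (z-component) there is about -4; negative curl means clockwise rotation.

clockwise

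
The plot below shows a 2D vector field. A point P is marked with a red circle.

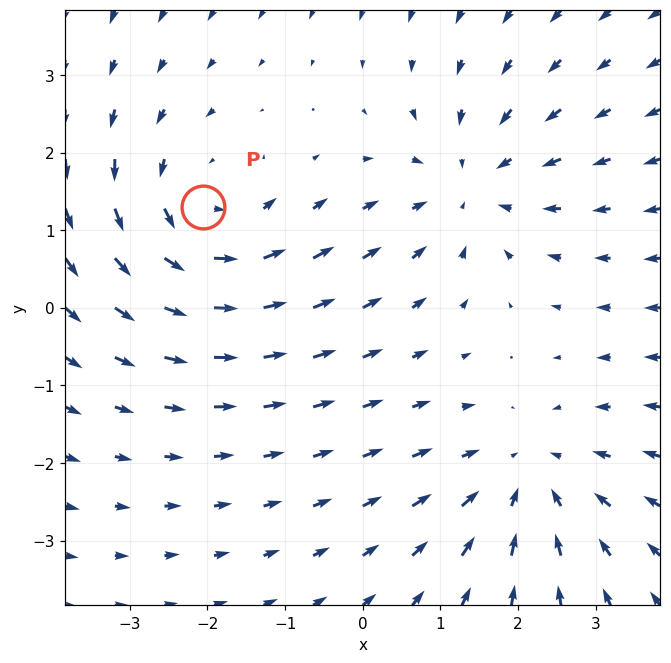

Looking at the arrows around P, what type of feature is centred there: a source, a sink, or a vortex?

vortex

At P (-2.1, 1.3) the arrows circulate counterclockwise. Divergence ≈0, curl about +4 — near-zero divergence with nonzero curl is a vortex.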